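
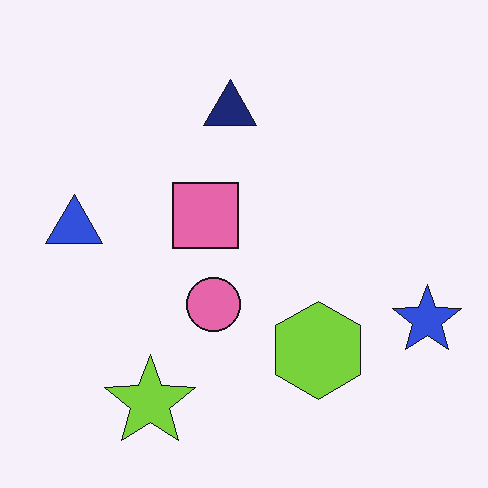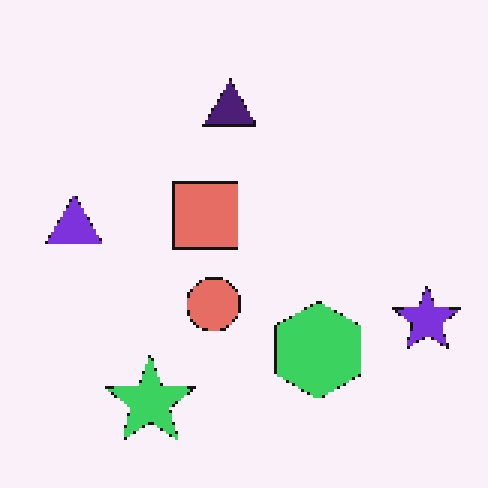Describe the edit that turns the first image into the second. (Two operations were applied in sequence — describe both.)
Lightly pixelated (a mild mosaic effect), then hue-shifted slightly.

Shapes are reduced to large square blocks; fine edges and outlines are lost — a downscale-then-upscale (mosaic) effect. Every shape's color has rotated by the same amount around the hue wheel — a uniform hue shift.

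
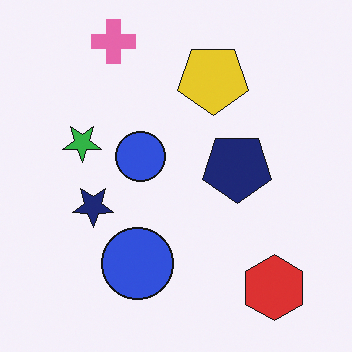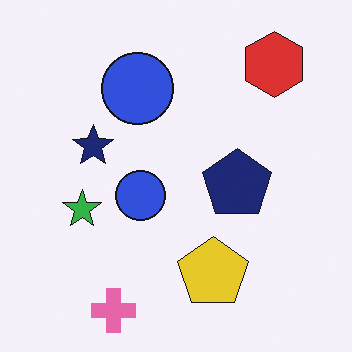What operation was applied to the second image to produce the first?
It was flipped vertically (top ↔ bottom).

The pink cross is in the bottom-left of the second image and the top-left of the first — shapes on opposite sides of the horizontal midline have swapped in a mirror flip.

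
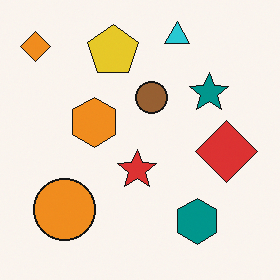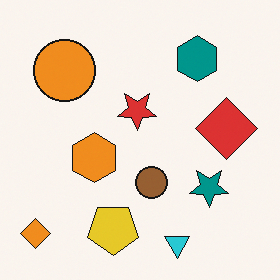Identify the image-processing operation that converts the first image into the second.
The second image is the first flipped vertically (top ↔ bottom).

The cyan triangle is in the top of the first image and the bottom of the second — shapes on opposite sides of the horizontal midline have swapped in a mirror flip.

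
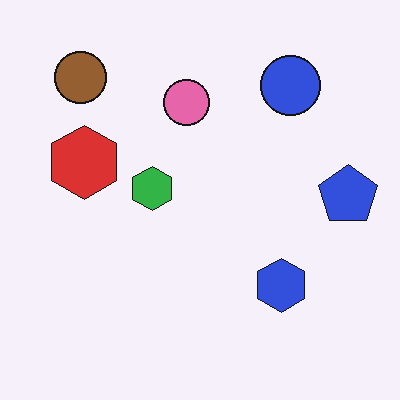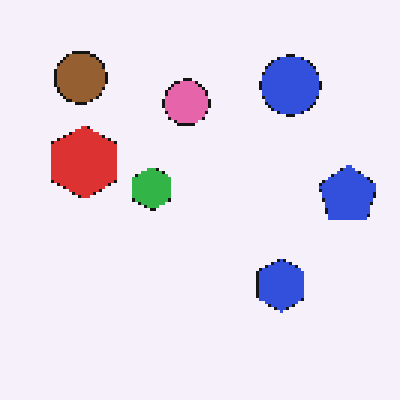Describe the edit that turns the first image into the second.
The image was lightly pixelated (a mild mosaic effect).

Shapes are reduced to large square blocks; fine edges and outlines are lost — a downscale-then-upscale (mosaic) effect.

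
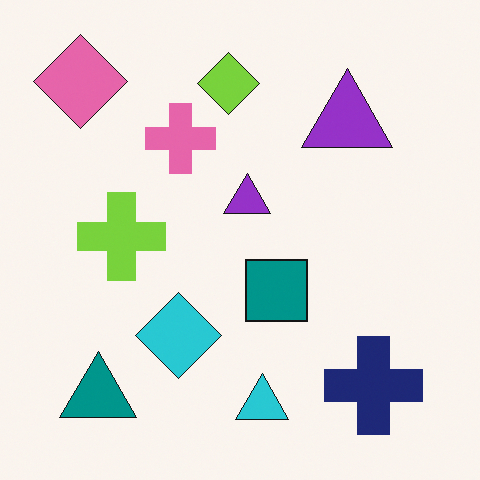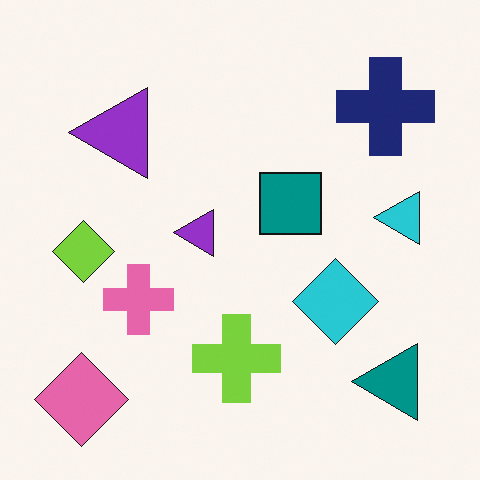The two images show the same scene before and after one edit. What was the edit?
It was rotated 90° counter-clockwise.

The pink diamond sits in the top-left of the first image and the bottom-left of the second — consistent with a whole-image 90° counter-clockwise rotation.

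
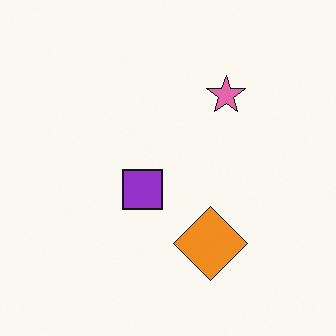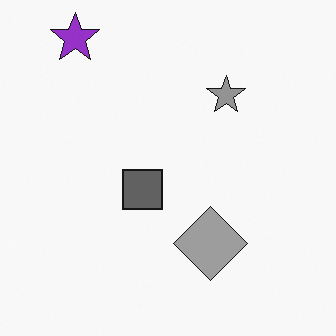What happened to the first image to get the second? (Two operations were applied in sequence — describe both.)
It was converted to grayscale, then overlaid with an additional purple star.

All color is removed — every shape is now a shade of grey. A purple star appears in the second image that is absent from the first.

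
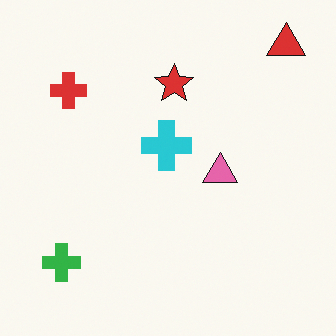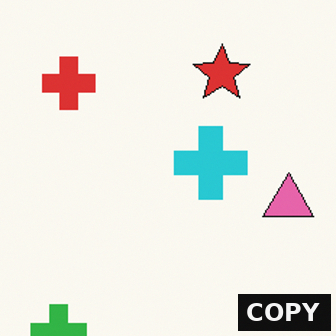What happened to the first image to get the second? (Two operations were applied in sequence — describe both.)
The image was cropped to a modestly smaller region and rescaled, then watermarked with the text "COPY" in the lower-right corner.

The visible shapes are larger and the field of view is narrower; shapes near the original edges may be partly or wholly outside the frame — a crop-and-rescale. A dark label reading "COPY" appears in the lower-right corner.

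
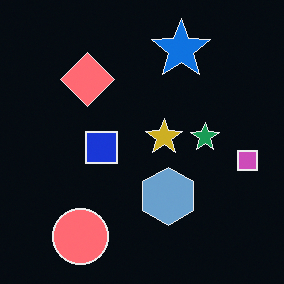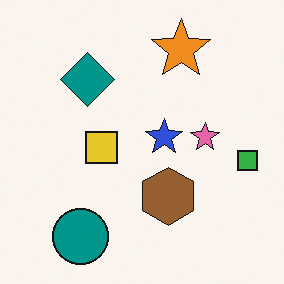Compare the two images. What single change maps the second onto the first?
It was color-inverted (negative).

The light background has become dark and every shape's color is its complement — a photographic negative.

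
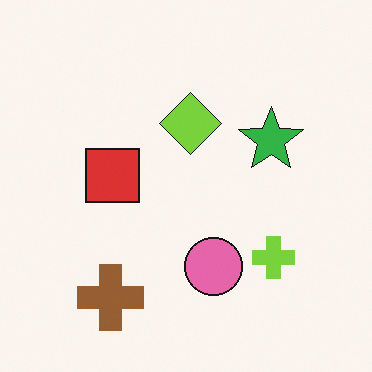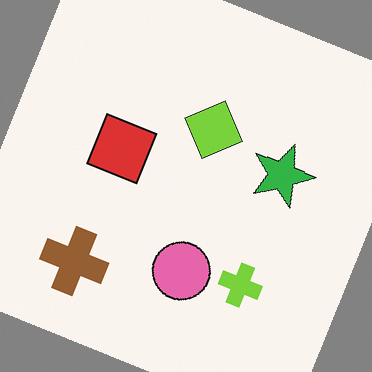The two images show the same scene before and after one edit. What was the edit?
This is the original image rotated clockwise by a clearly visible amount.

Every shape is tilted by the same angle and the image corners show triangular fill wedges — a whole-image rotation by a non-right angle.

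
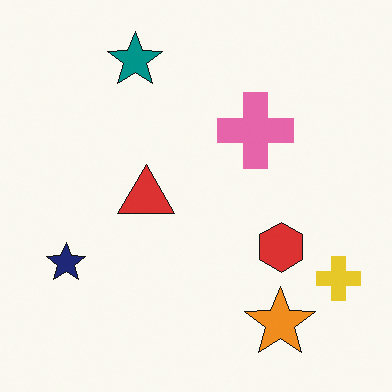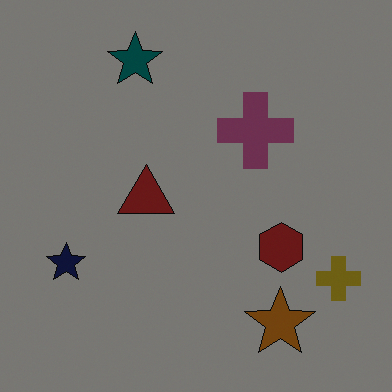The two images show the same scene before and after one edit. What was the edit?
The transformation is: noticeably darkened.

Every pixel — background and shapes alike — is uniformly darkened.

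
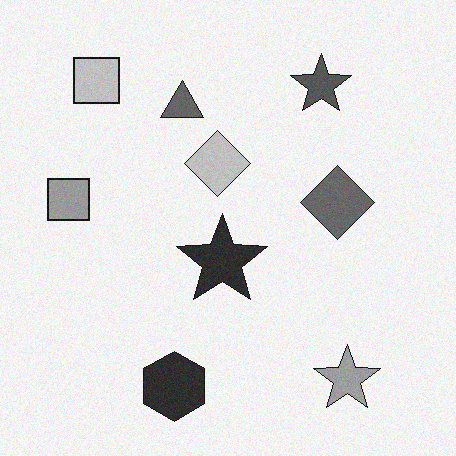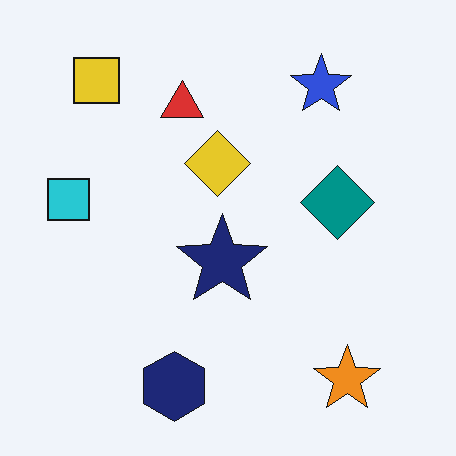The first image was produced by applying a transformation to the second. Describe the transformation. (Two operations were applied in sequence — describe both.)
The first image is the second converted to grayscale, then degraded with subtle gaussian noise.

All color is removed — every shape is now a shade of grey. Random speckle covers the whole image, including the flat background.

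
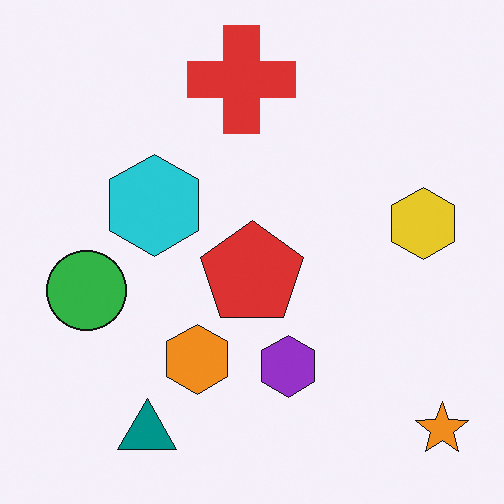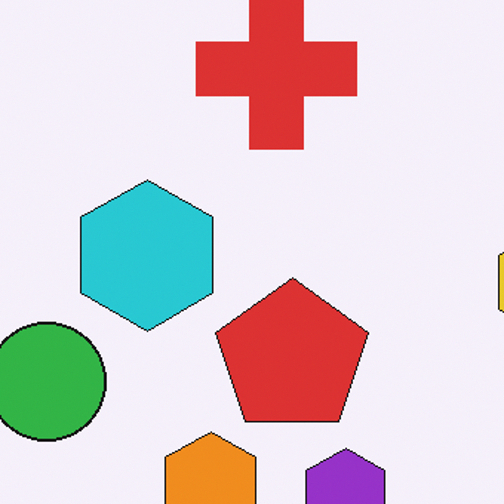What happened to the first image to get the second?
The second image is the first cropped slightly and scaled back up.

The visible shapes are larger and the field of view is narrower; shapes near the original edges may be partly or wholly outside the frame — a crop-and-rescale.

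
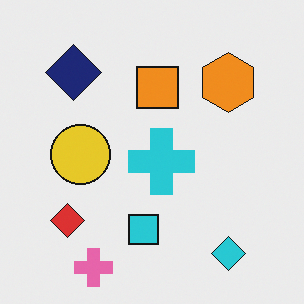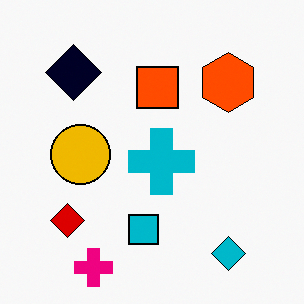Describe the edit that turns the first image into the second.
The second image is the first given much higher contrast.

Tones are pushed away from mid-grey across the whole image — a global contrast change.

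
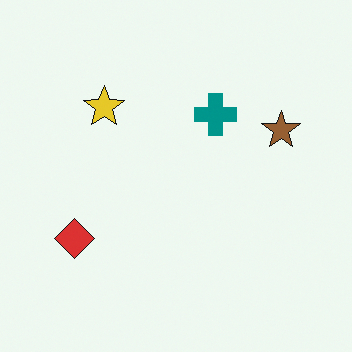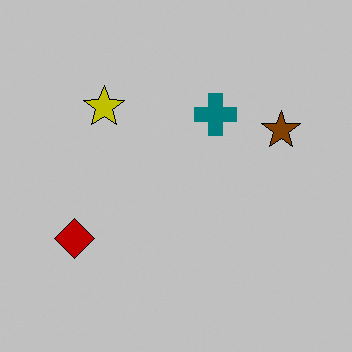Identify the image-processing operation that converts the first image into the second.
The image was aggressively posterized.

Each flat color has snapped to a coarser quantized level — most visibly, the near-white background has dropped to a flat grey.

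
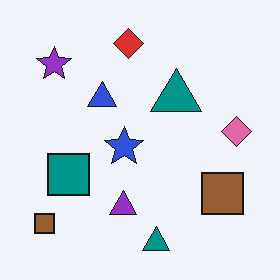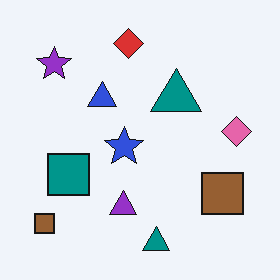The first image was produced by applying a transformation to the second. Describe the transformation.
Given moderate JPEG compression.

Blocky 8×8 compression artifacts appear around shape edges and the flat background shows ringing — characteristic JPEG degradation.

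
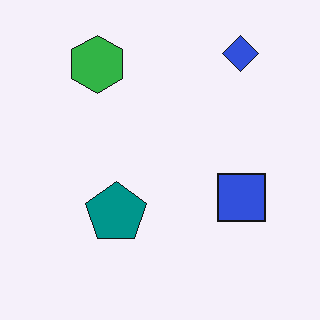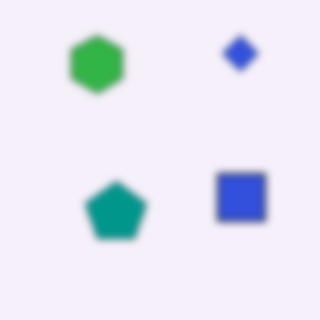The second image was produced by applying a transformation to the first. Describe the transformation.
It was moderately blurred.

Shape edges and outlines are uniformly softened across the whole image.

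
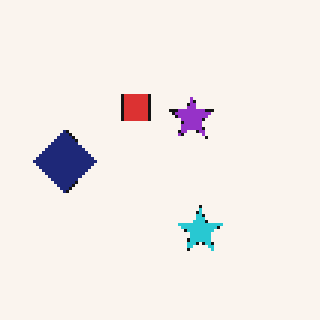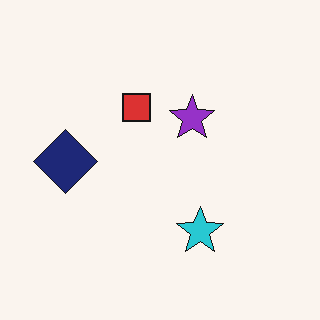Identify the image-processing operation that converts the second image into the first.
Lightly pixelated (a mild mosaic effect).

Shapes are reduced to large square blocks; fine edges and outlines are lost — a downscale-then-upscale (mosaic) effect.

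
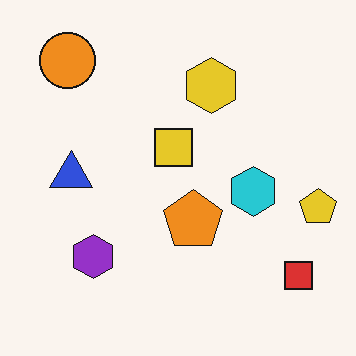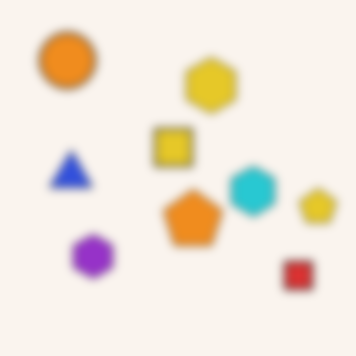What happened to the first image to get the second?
Noticeably gaussian-blurred.

Shape edges and outlines are uniformly softened across the whole image.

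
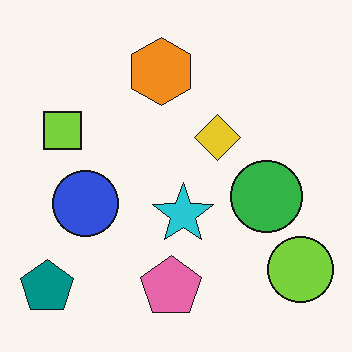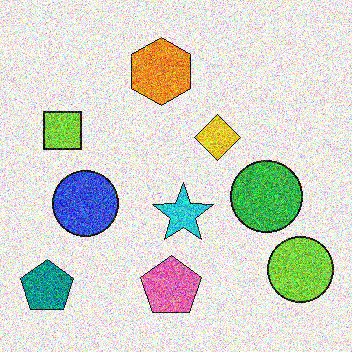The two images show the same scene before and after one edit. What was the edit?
Degraded with a thick layer of grain.

Random speckle covers the whole image, including the flat background.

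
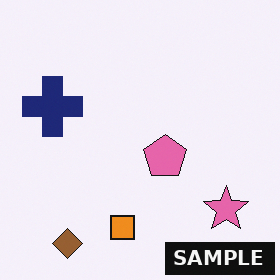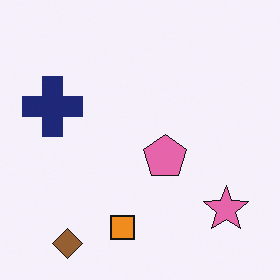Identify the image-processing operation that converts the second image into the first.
It was watermarked with the text "SAMPLE" in the lower-right corner.

A dark label reading "SAMPLE" appears in the lower-right corner.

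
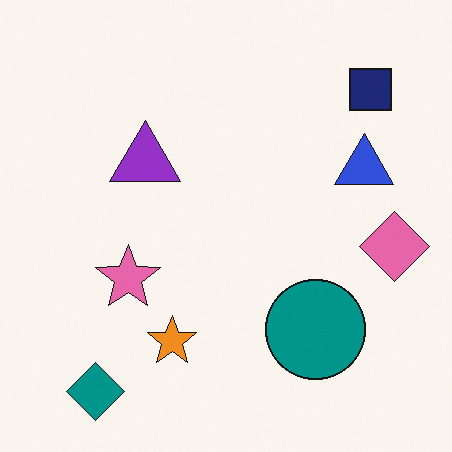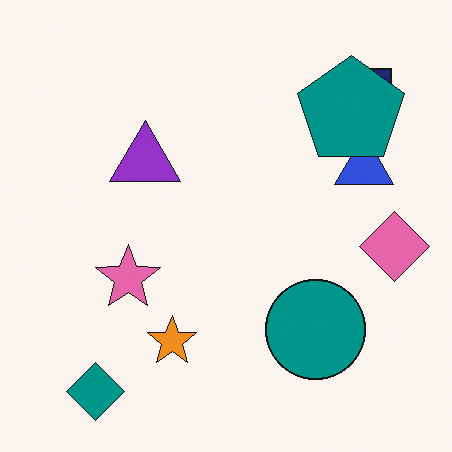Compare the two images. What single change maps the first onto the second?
The image was overlaid with an additional teal pentagon.

A teal pentagon appears in the second image that is absent from the first.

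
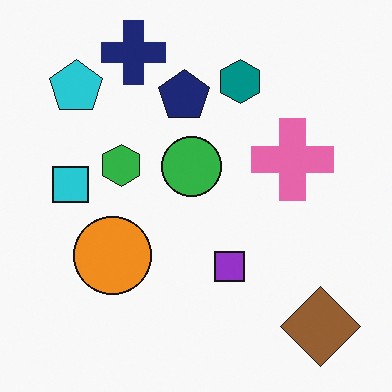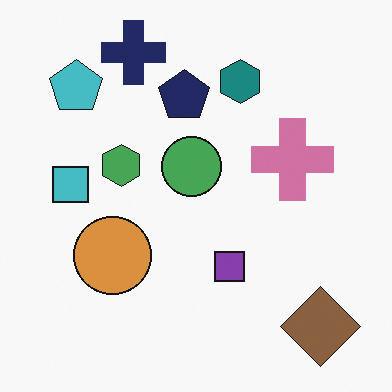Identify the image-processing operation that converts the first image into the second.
It was slightly desaturated.

All colors are more muted and greyish — a global saturation change.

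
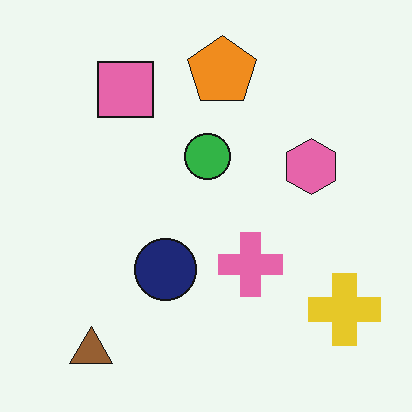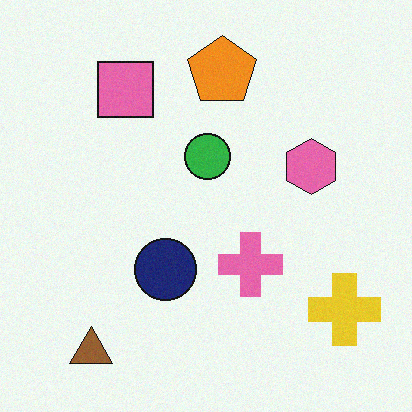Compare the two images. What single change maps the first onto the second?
This is the original image degraded with a light layer of grain.

Random speckle covers the whole image, including the flat background.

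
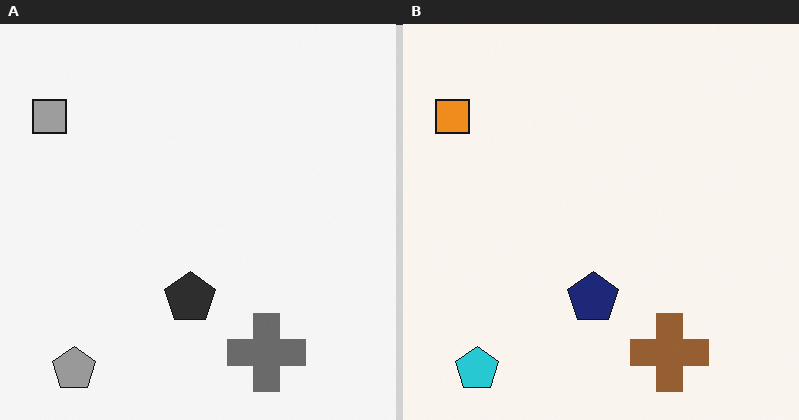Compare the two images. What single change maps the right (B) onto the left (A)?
This is the original image converted to grayscale.

All color is removed — every shape is now a shade of grey.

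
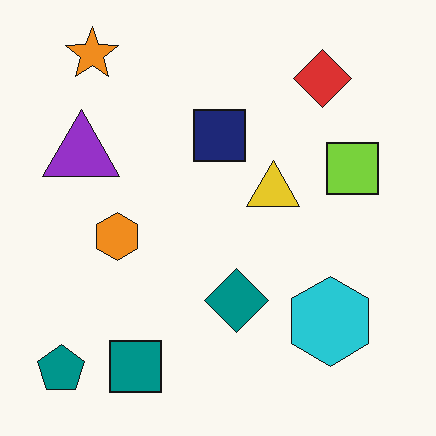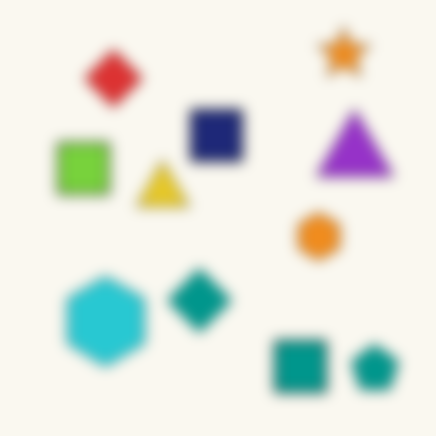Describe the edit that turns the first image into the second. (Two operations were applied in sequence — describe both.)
This is the original image heavily blurred, then flipped horizontally (left ↔ right).

Shape edges and outlines are uniformly softened across the whole image. The teal pentagon is in the bottom-left of the first image and the bottom-right of the second — shapes on opposite sides of the vertical midline have swapped in a mirror flip.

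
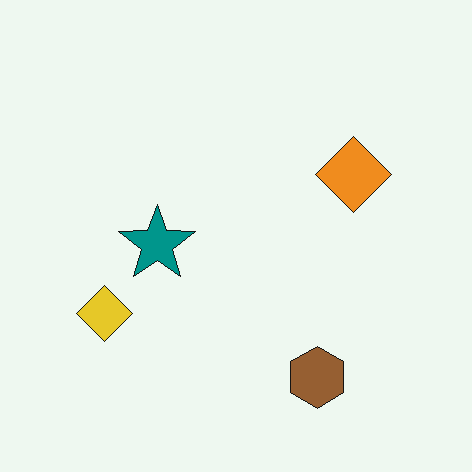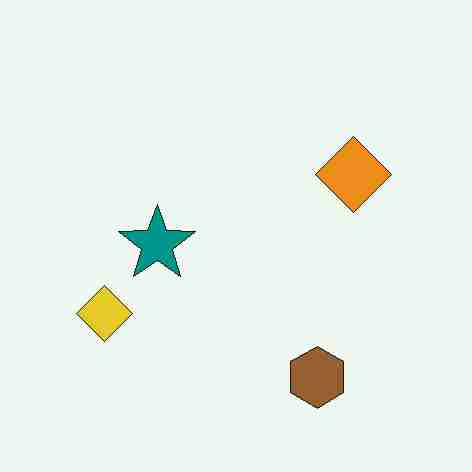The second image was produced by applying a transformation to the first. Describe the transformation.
This is the original image heavily JPEG-compressed with obvious blocking artifacts.

Blocky 8×8 compression artifacts appear around shape edges and the flat background shows ringing — characteristic JPEG degradation.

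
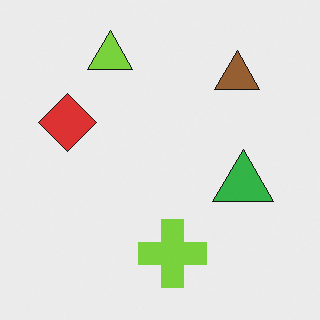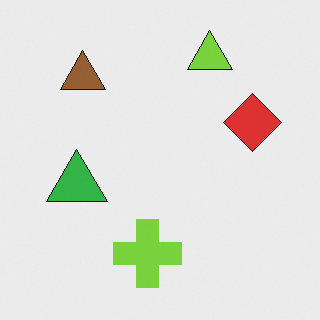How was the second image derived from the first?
The second image is the first flipped horizontally (left ↔ right).

The red diamond is in the left of the first image and the right of the second — shapes on opposite sides of the vertical midline have swapped in a mirror flip.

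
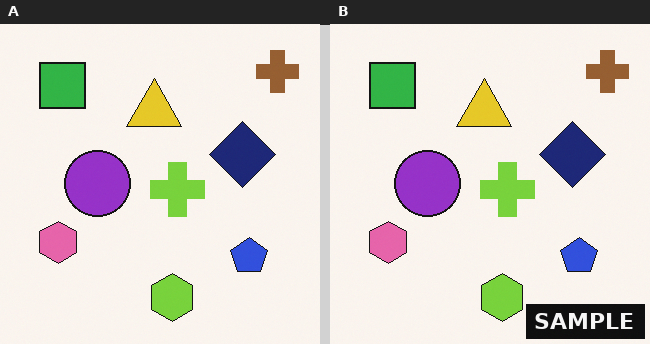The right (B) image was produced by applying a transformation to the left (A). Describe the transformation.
It was watermarked with the text "SAMPLE" in the lower-right corner.

A dark label reading "SAMPLE" appears in the lower-right corner.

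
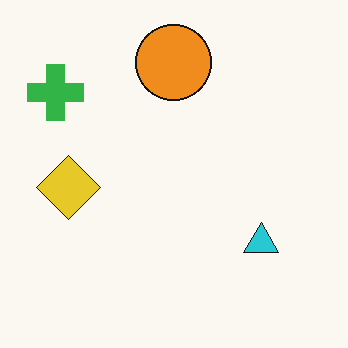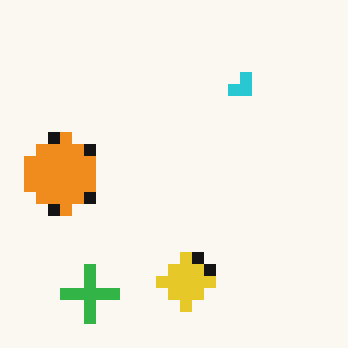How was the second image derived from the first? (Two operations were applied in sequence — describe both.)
It was rotated 90° counter-clockwise, then heavily pixelated into large blocks.

The green cross sits in the top-left of the first image and the bottom-left of the second — consistent with a whole-image 90° counter-clockwise rotation. Shapes are reduced to large square blocks; fine edges and outlines are lost — a downscale-then-upscale (mosaic) effect.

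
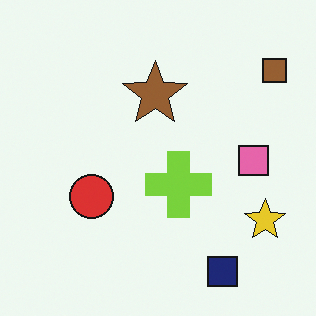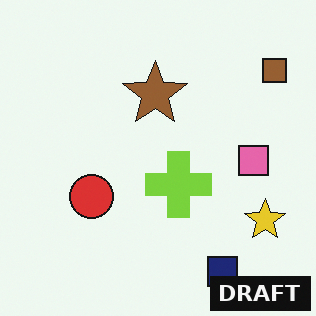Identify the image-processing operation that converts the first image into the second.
This is the original image watermarked with the text "DRAFT" in the lower-right corner.

A dark label reading "DRAFT" appears in the lower-right corner.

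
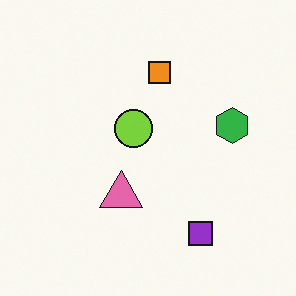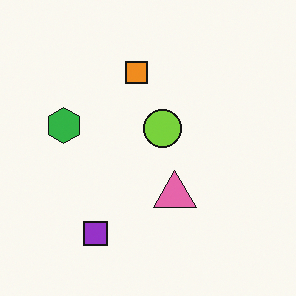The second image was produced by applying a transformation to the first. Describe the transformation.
This is the original image flipped horizontally (left ↔ right).

The green hexagon is in the right of the first image and the left of the second — shapes on opposite sides of the vertical midline have swapped in a mirror flip.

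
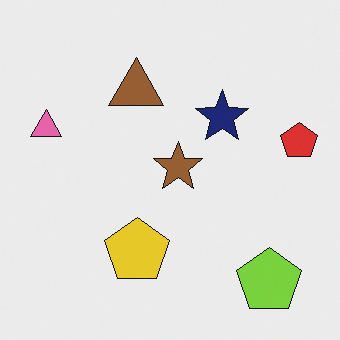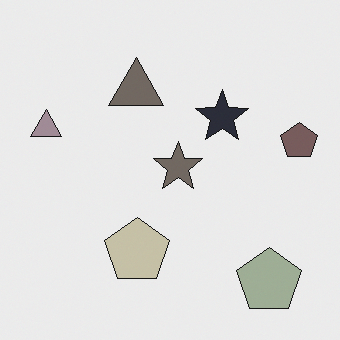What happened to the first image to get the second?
It was made much more muted (saturation change).

All colors are more muted and greyish — a global saturation change.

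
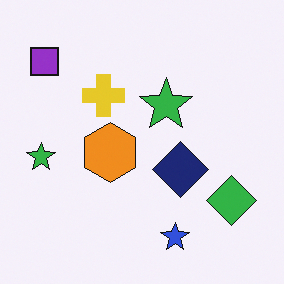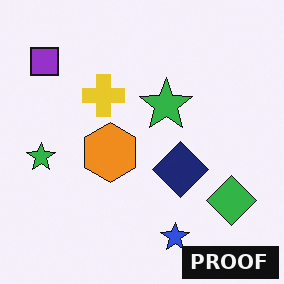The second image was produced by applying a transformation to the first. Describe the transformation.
Watermarked with the text "PROOF" in the lower-right corner.

A dark label reading "PROOF" appears in the lower-right corner.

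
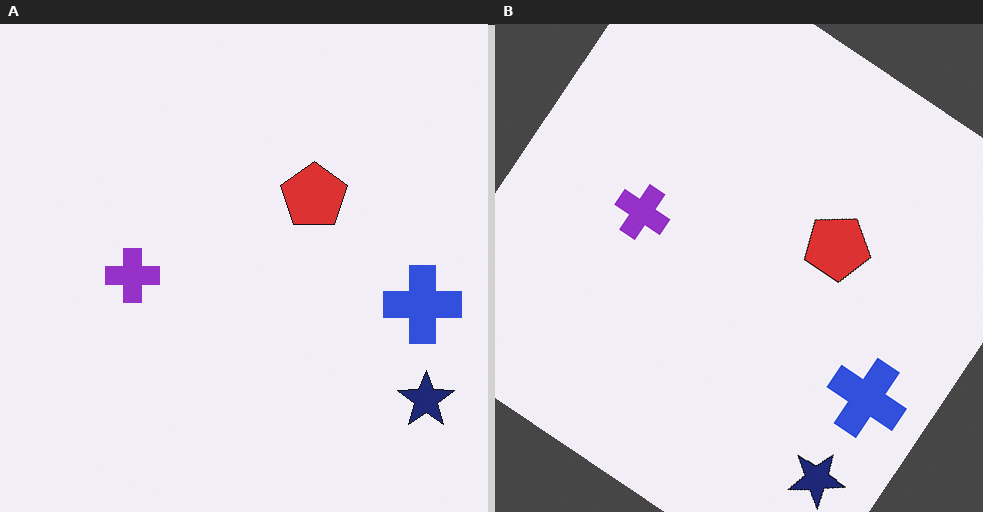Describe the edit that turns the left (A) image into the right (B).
The right (B) image is the left (A) rotated clockwise by a large amount — several tens of degrees.

Every shape is tilted by the same angle and the image corners show triangular fill wedges — a whole-image rotation by a non-right angle.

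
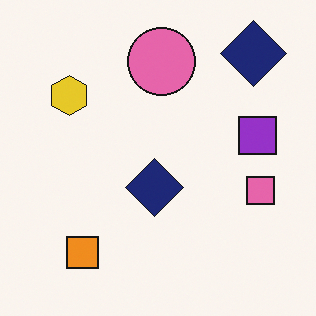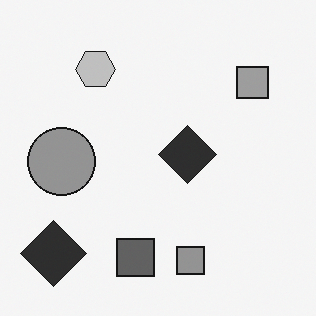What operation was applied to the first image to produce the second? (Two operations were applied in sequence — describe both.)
This is the original image converted to grayscale, then transposed (reflected across the top-left ↔ bottom-right diagonal).

All color is removed — every shape is now a shade of grey. Shapes have swapped their row and column positions — what was in the top-right is now in the bottom-left — a diagonal reflection.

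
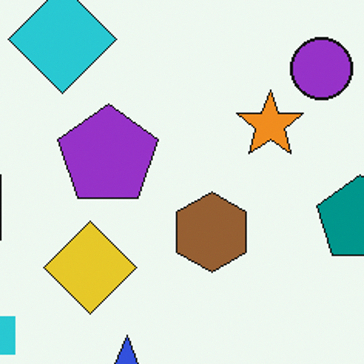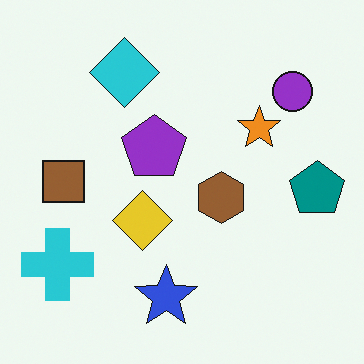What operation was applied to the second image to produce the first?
The transformation is: cropped slightly and scaled back up.

The visible shapes are larger and the field of view is narrower; shapes near the original edges may be partly or wholly outside the frame — a crop-and-rescale.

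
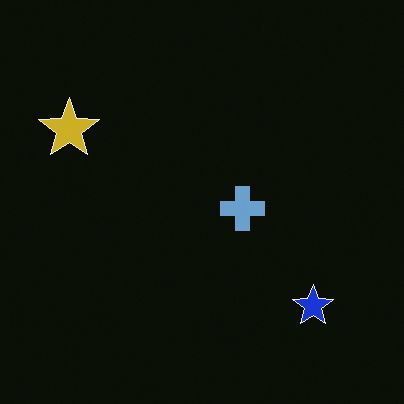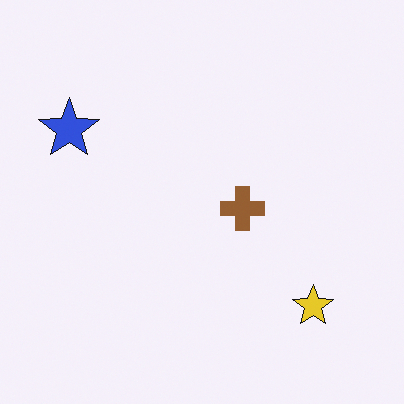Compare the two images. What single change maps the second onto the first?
The transformation is: color-inverted (negative).

The light background has become dark and every shape's color is its complement — a photographic negative.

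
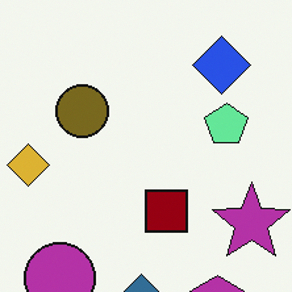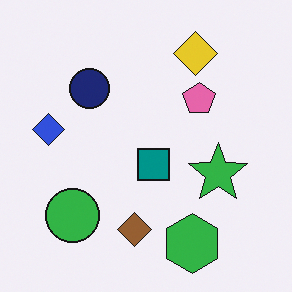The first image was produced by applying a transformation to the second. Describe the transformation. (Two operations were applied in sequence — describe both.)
The transformation is: hue-shifted by a large amount, then cropped to a modestly smaller region and rescaled.

Every shape's color has rotated by the same amount around the hue wheel — a uniform hue shift. The visible shapes are larger and the field of view is narrower; shapes near the original edges may be partly or wholly outside the frame — a crop-and-rescale.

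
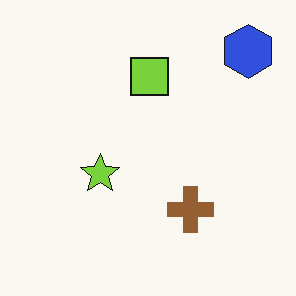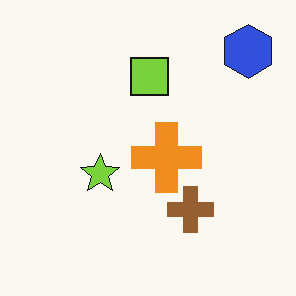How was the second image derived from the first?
It was overlaid with an additional orange cross.

An orange cross appears in the second image that is absent from the first.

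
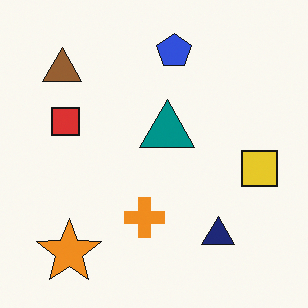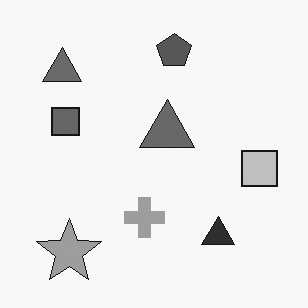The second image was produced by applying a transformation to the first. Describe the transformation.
The second image is the first converted to grayscale.

All color is removed — every shape is now a shade of grey.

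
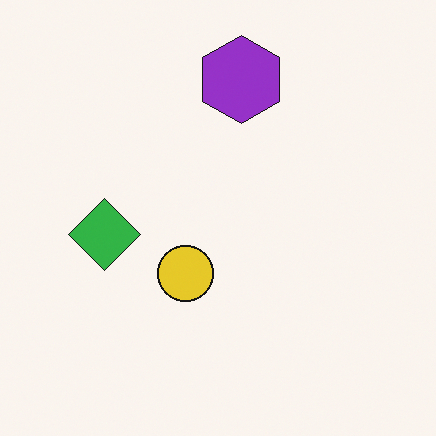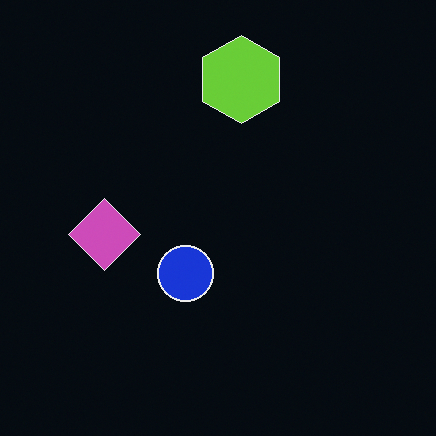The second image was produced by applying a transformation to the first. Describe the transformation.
The transformation is: color-inverted (negative).

The light background has become dark and every shape's color is its complement — a photographic negative.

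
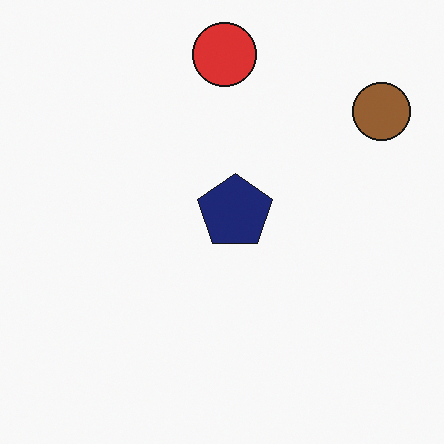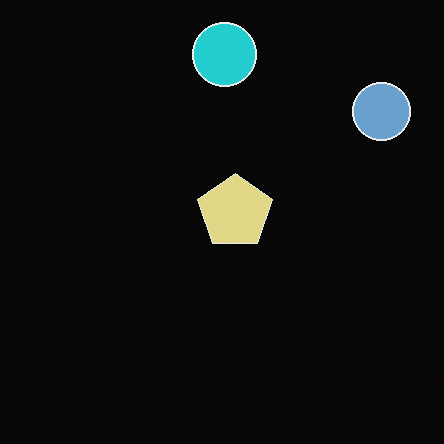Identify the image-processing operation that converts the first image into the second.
The transformation is: color-inverted (negative).

The light background has become dark and every shape's color is its complement — a photographic negative.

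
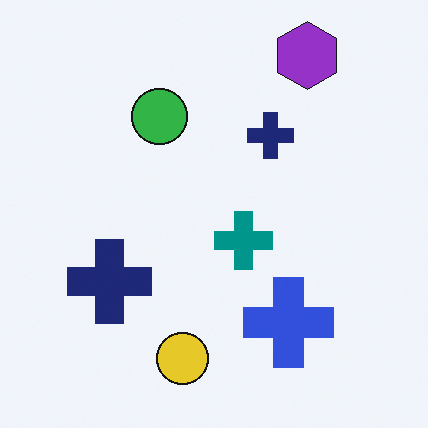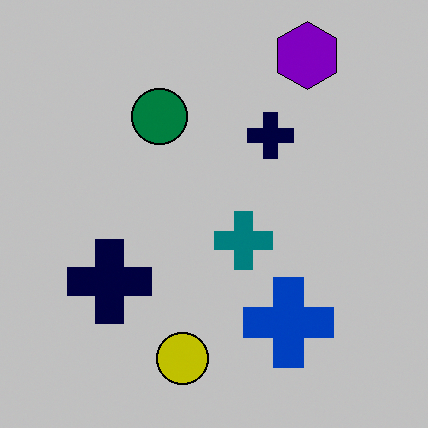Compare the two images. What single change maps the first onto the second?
The image was heavily posterized to just a handful of flat colors.

Each flat color has snapped to a coarser quantized level — most visibly, the near-white background has dropped to a flat grey.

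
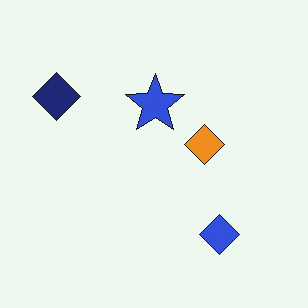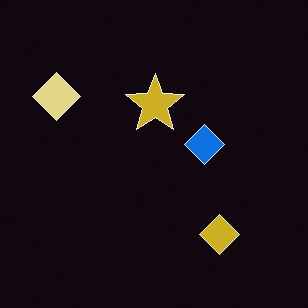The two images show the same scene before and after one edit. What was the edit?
The transformation is: color-inverted (negative).

The light background has become dark and every shape's color is its complement — a photographic negative.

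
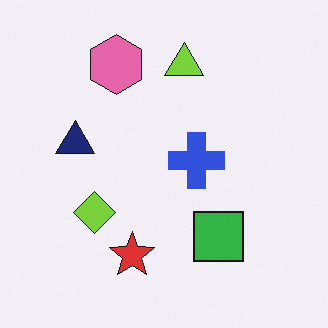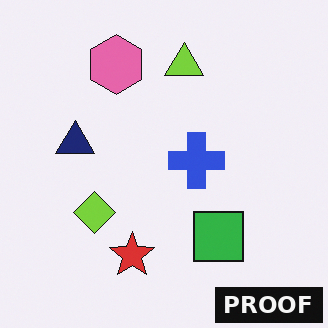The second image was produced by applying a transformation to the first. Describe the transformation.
It was watermarked with the text "PROOF" in the lower-right corner.

A dark label reading "PROOF" appears in the lower-right corner.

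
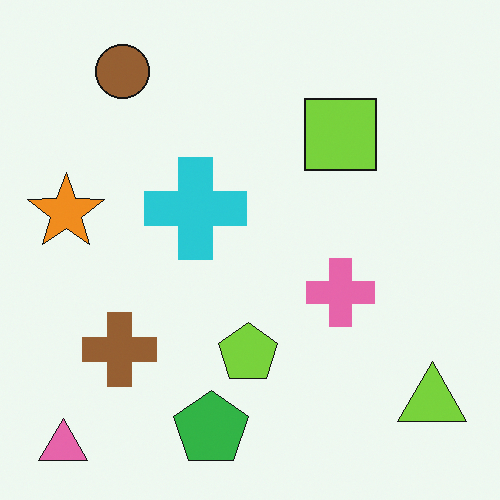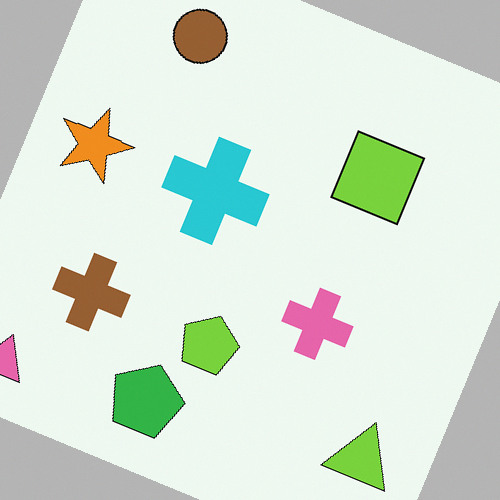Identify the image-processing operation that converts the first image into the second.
Rotated clockwise by a clearly visible amount.

Every shape is tilted by the same angle and the image corners show triangular fill wedges — a whole-image rotation by a non-right angle.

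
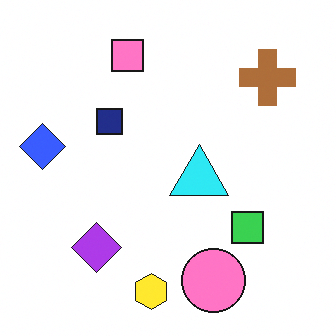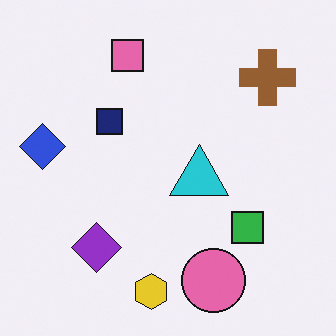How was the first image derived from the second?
The image was brightened a little.

Every pixel — background and shapes alike — is uniformly brightened.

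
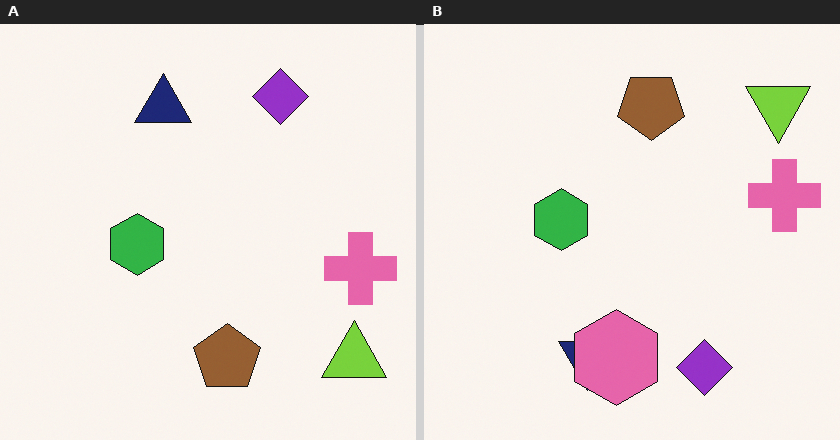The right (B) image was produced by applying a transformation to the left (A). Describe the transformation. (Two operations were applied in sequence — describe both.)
This is the original image flipped vertically (top ↔ bottom), then overlaid with an additional pink hexagon.

The purple diamond is in the top-right of the left (A) image and the bottom-right of the right (B) — shapes on opposite sides of the horizontal midline have swapped in a mirror flip. A pink hexagon appears in the right (B) image that is absent from the left (A).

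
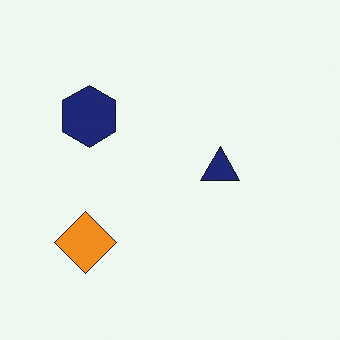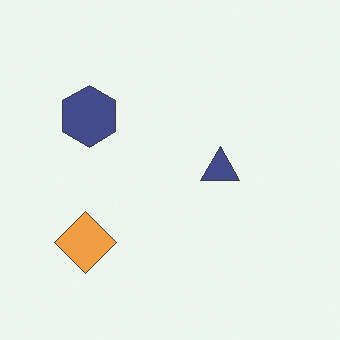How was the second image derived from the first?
It was given slightly reduced contrast.

Tones are pushed toward mid-grey across the whole image — a global contrast change.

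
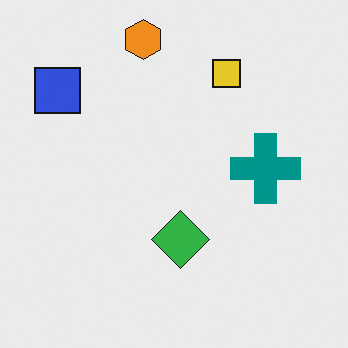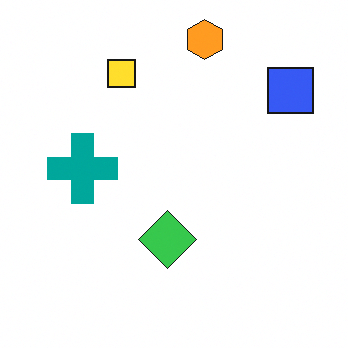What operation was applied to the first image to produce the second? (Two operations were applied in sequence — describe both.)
It was flipped horizontally (left ↔ right), then slightly brightened.

The blue square is in the top-left of the first image and the top-right of the second — shapes on opposite sides of the vertical midline have swapped in a mirror flip. Every pixel — background and shapes alike — is uniformly brightened.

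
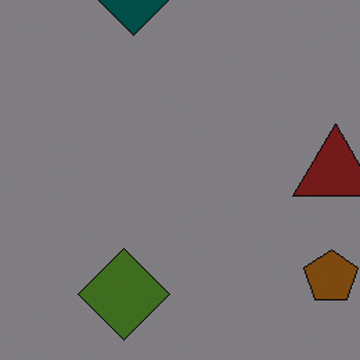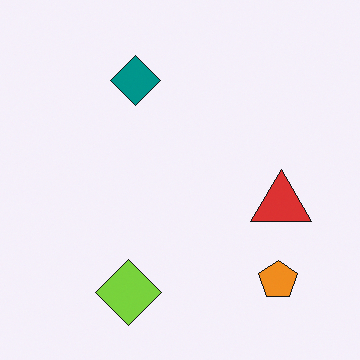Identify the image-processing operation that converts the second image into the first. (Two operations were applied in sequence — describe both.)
The first image is the second noticeably darkened, then cropped to a modestly smaller region and rescaled.

Every pixel — background and shapes alike — is uniformly darkened. The visible shapes are larger and the field of view is narrower; shapes near the original edges may be partly or wholly outside the frame — a crop-and-rescale.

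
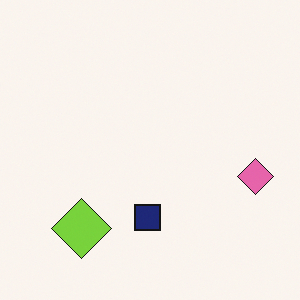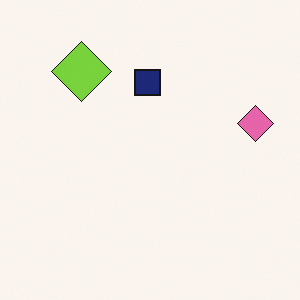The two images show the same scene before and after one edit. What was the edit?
The second image is the first flipped vertically (top ↔ bottom).

The lime diamond is in the bottom-left of the first image and the top-left of the second — shapes on opposite sides of the horizontal midline have swapped in a mirror flip.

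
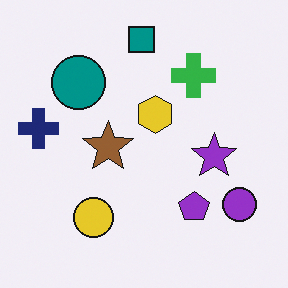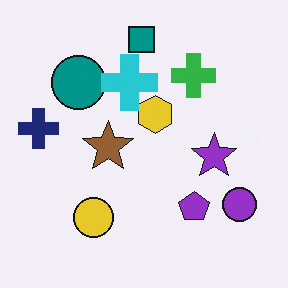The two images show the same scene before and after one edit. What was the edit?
Overlaid with an additional cyan cross.

A cyan cross appears in the second image that is absent from the first.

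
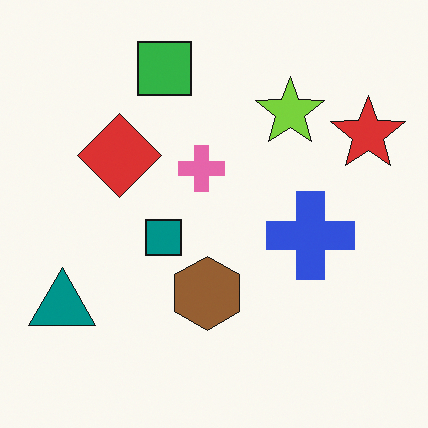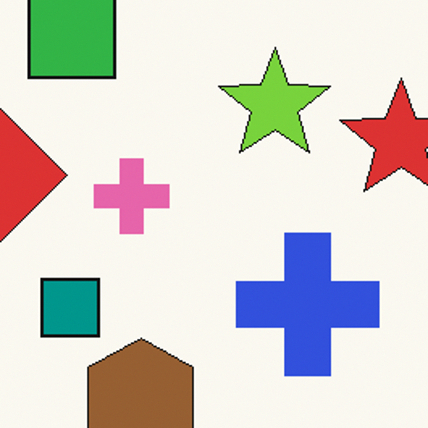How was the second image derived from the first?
The second image is the first cropped tightly and scaled back up.

The visible shapes are larger and the field of view is narrower; shapes near the original edges may be partly or wholly outside the frame — a crop-and-rescale.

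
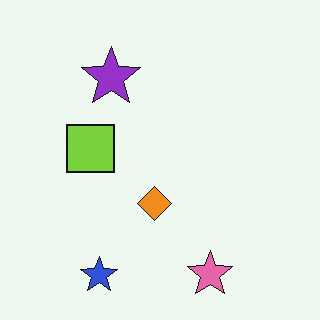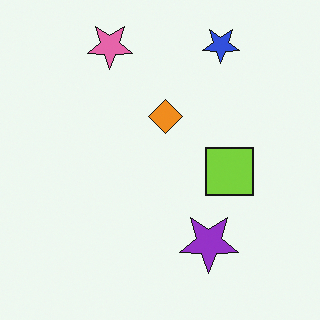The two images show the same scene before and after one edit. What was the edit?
It was rotated 180°.

The blue star sits in the bottom-left of the first image and the top-right of the second — consistent with a whole-image 180° rotation.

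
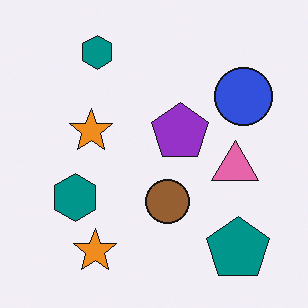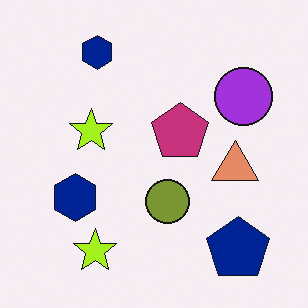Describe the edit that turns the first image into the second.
Hue-shifted slightly.

Every shape's color has rotated by the same amount around the hue wheel — a uniform hue shift.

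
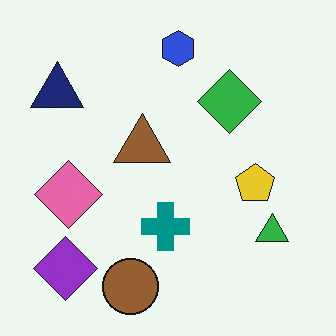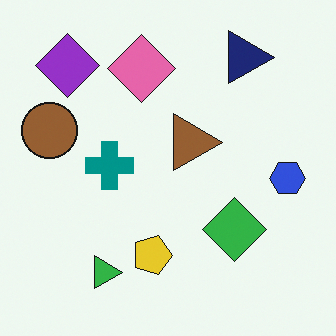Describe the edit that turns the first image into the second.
The transformation is: rotated 90° clockwise.

The purple diamond sits in the bottom-left of the first image and the top-left of the second — consistent with a whole-image 90° clockwise rotation.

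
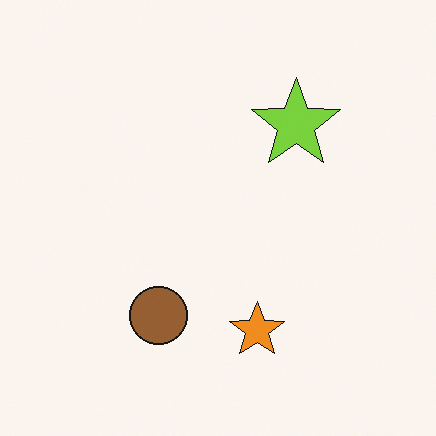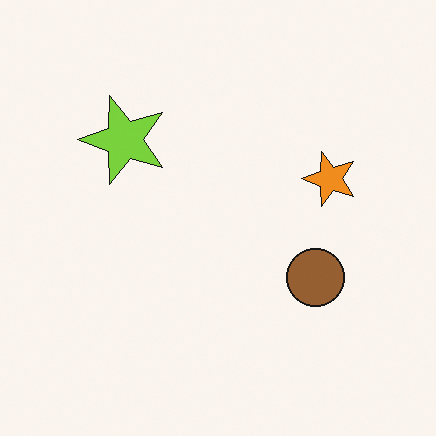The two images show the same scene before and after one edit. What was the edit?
The second image is the first rotated 90° counter-clockwise.

The lime star sits in the top-right of the first image and the top-left of the second — consistent with a whole-image 90° counter-clockwise rotation.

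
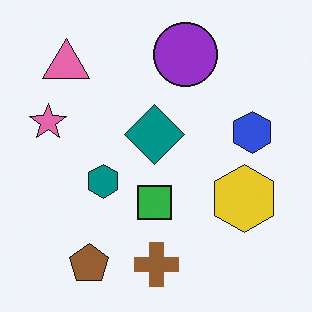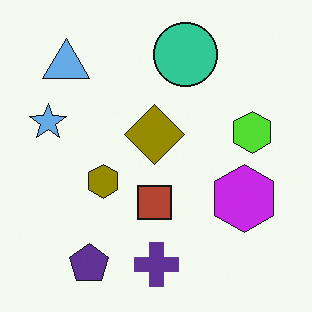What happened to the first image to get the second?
The transformation is: hue-shifted by a large amount.

Every shape's color has rotated by the same amount around the hue wheel — a uniform hue shift.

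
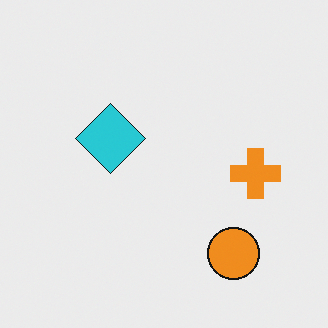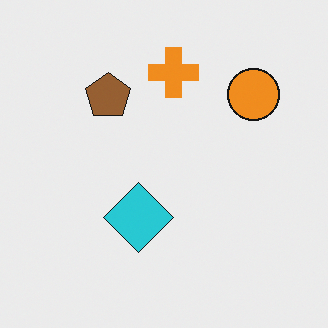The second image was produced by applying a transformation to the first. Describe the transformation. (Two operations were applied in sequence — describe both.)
This is the original image rotated 90° counter-clockwise, then overlaid with an additional brown pentagon.

The orange circle sits in the bottom-right of the first image and the top-right of the second — consistent with a whole-image 90° counter-clockwise rotation. A brown pentagon appears in the second image that is absent from the first.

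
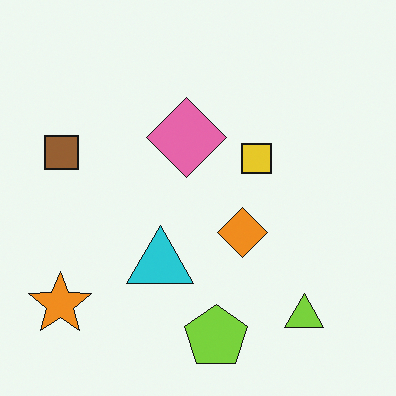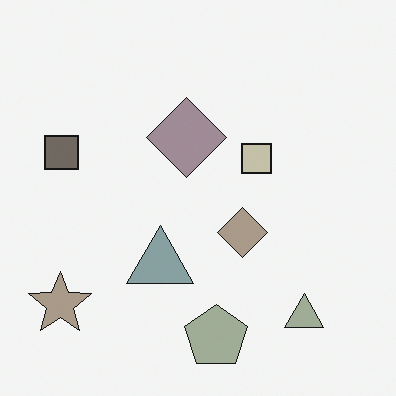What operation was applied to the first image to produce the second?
Heavily desaturated.

All colors are more muted and greyish — a global saturation change.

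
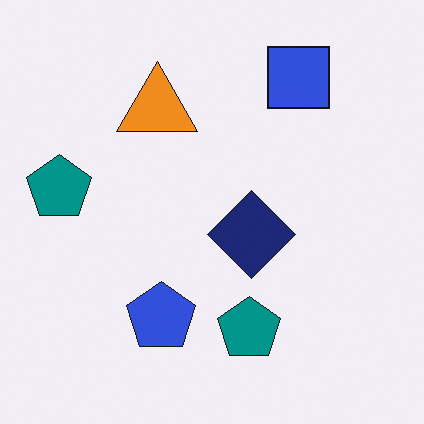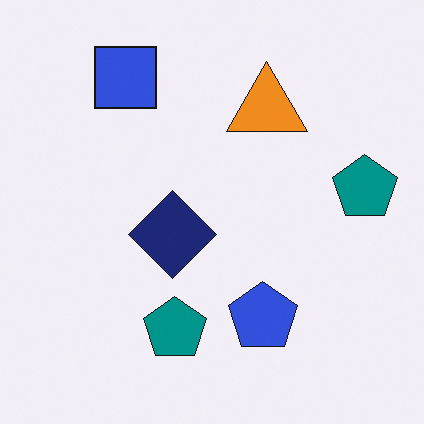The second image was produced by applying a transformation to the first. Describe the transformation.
The image was flipped horizontally (left ↔ right).

The blue square is in the top-right of the first image and the top-left of the second — shapes on opposite sides of the vertical midline have swapped in a mirror flip.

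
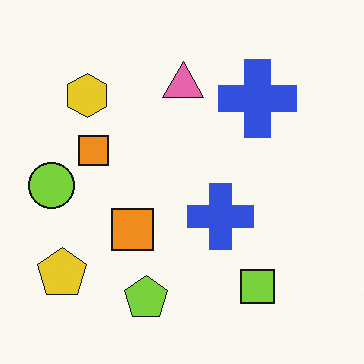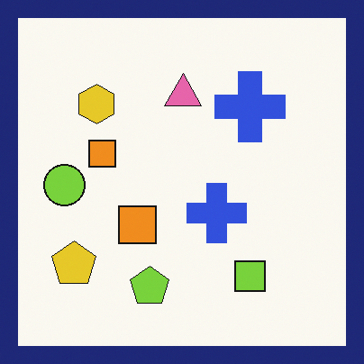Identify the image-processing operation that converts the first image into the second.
This is the original image framed with a navy border.

A solid navy frame runs around the edge of the second image, with the content slightly shrunk inside it.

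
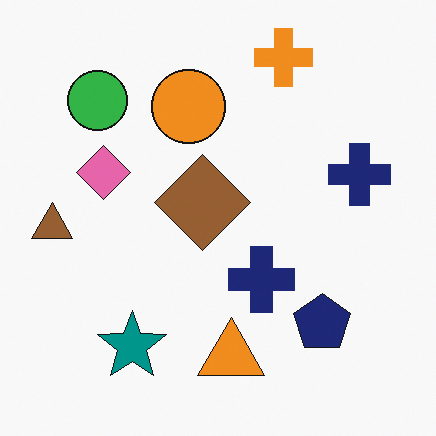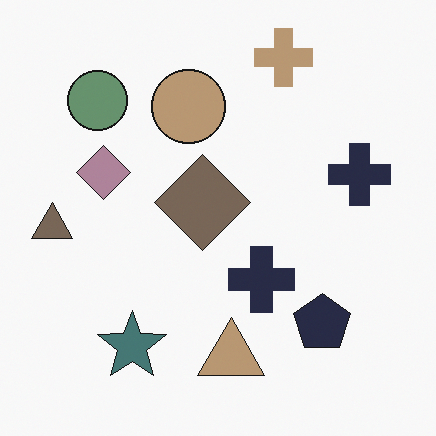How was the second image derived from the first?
This is the original image made much more muted (saturation change).

All colors are more muted and greyish — a global saturation change.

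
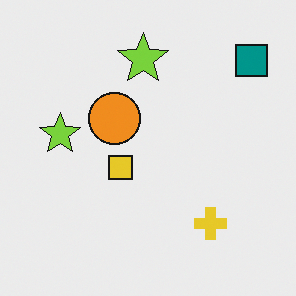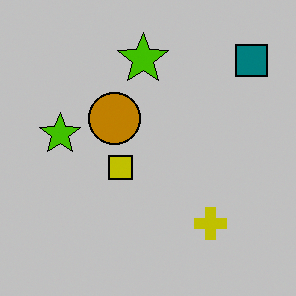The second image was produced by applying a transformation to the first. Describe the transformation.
Heavily posterized to just a handful of flat colors.

Each flat color has snapped to a coarser quantized level — most visibly, the near-white background has dropped to a flat grey.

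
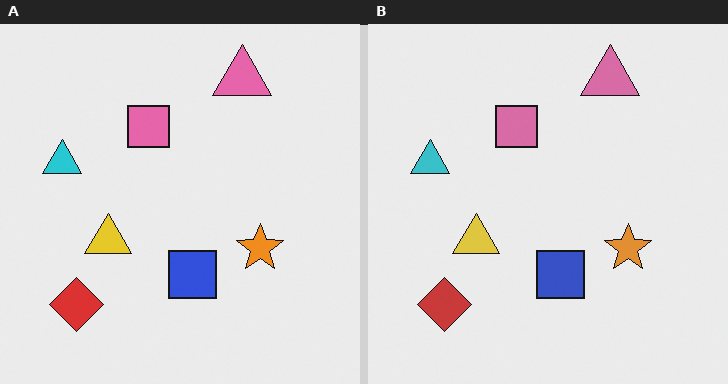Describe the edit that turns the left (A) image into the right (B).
It was slightly desaturated.

All colors are more muted and greyish — a global saturation change.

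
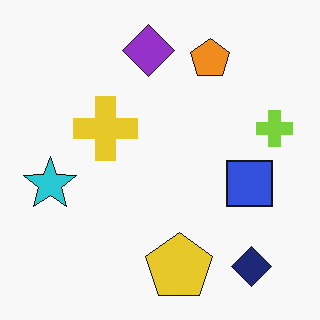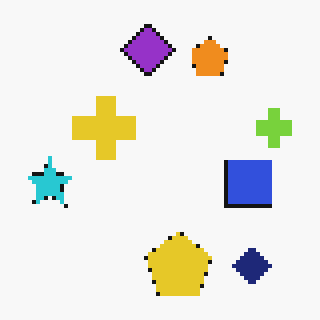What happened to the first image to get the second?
The transformation is: lightly pixelated (a mild mosaic effect).

Shapes are reduced to large square blocks; fine edges and outlines are lost — a downscale-then-upscale (mosaic) effect.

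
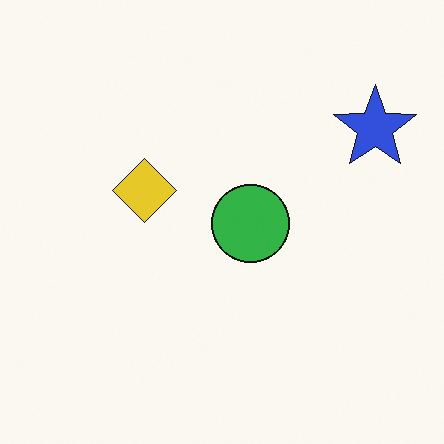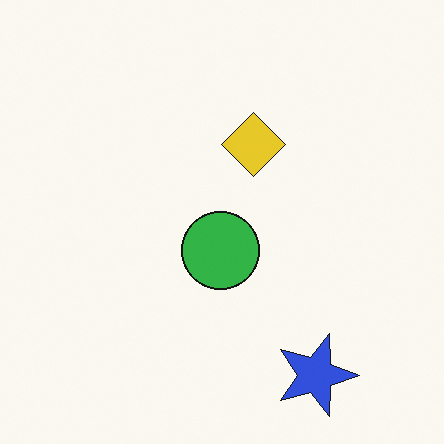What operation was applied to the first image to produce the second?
Rotated 90° clockwise.

The blue star sits in the top-right of the first image and the bottom-right of the second — consistent with a whole-image 90° clockwise rotation.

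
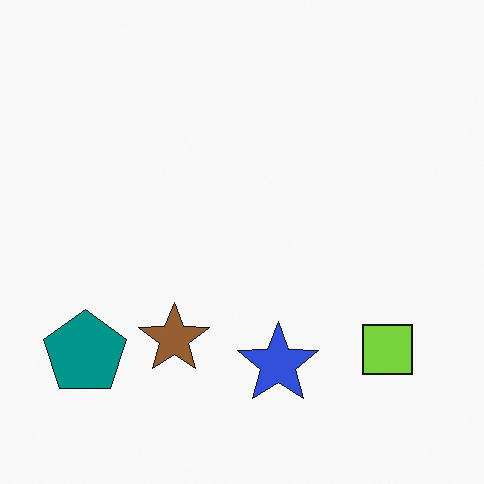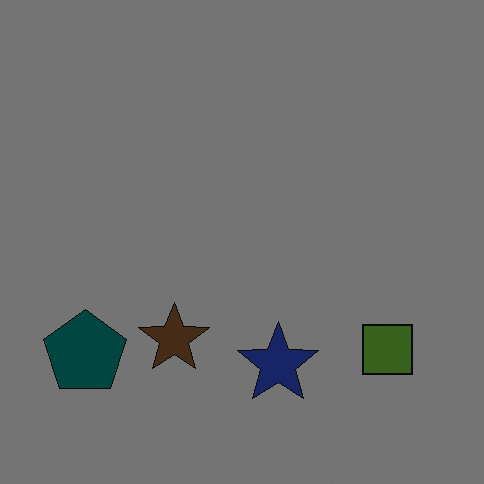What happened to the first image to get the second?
Noticeably darkened.

Every pixel — background and shapes alike — is uniformly darkened.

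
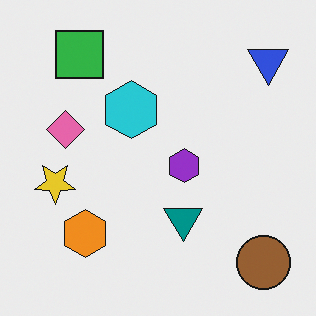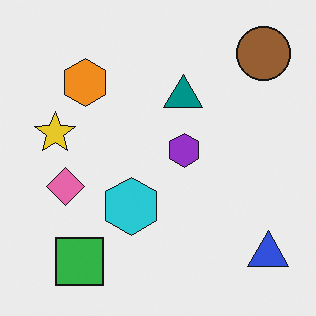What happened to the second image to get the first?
It was flipped vertically (top ↔ bottom).

The brown circle is in the top-right of the second image and the bottom-right of the first — shapes on opposite sides of the horizontal midline have swapped in a mirror flip.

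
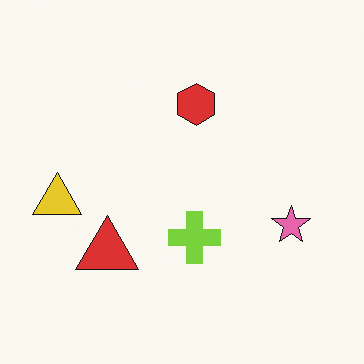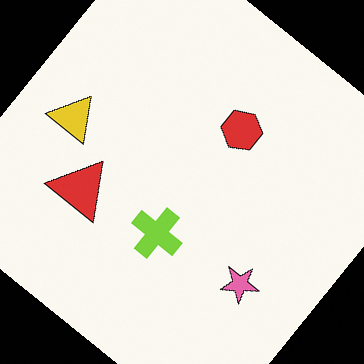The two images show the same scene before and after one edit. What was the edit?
The second image is the first rotated clockwise by a large amount — several tens of degrees.

Every shape is tilted by the same angle and the image corners show triangular fill wedges — a whole-image rotation by a non-right angle.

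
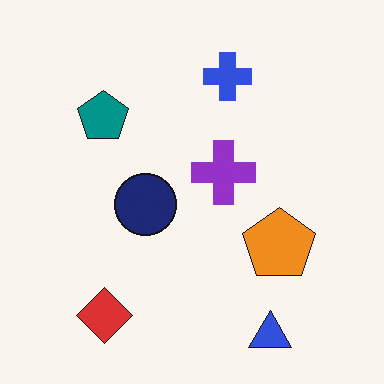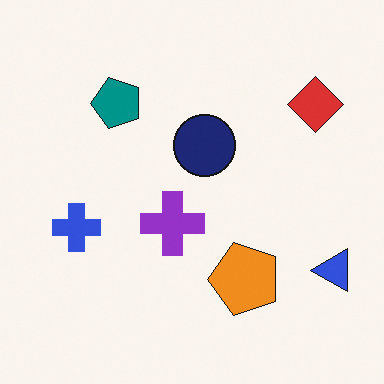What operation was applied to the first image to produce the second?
Transposed (reflected across the top-left ↔ bottom-right diagonal).

Shapes have swapped their row and column positions — what was in the top-right is now in the bottom-left — a diagonal reflection.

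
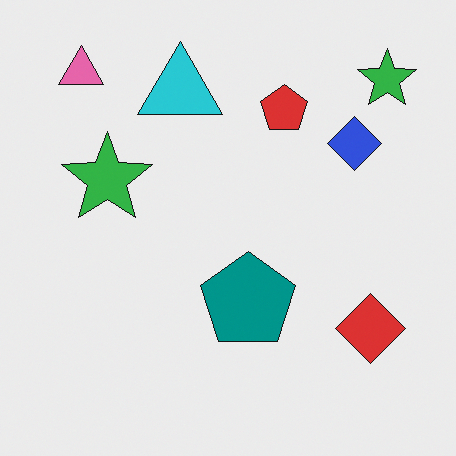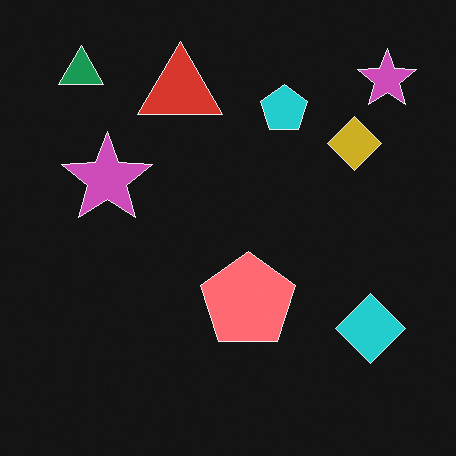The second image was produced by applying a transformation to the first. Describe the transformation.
It was color-inverted (negative).

The light background has become dark and every shape's color is its complement — a photographic negative.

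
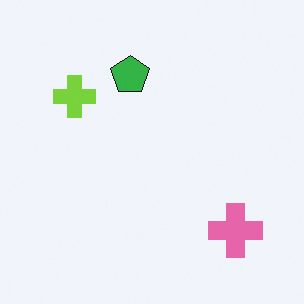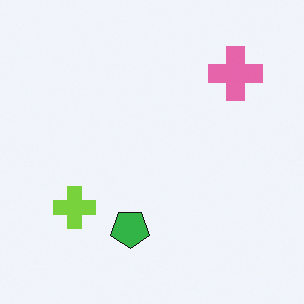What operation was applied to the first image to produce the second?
The second image is the first flipped vertically (top ↔ bottom).

The pink cross is in the bottom-right of the first image and the top-right of the second — shapes on opposite sides of the horizontal midline have swapped in a mirror flip.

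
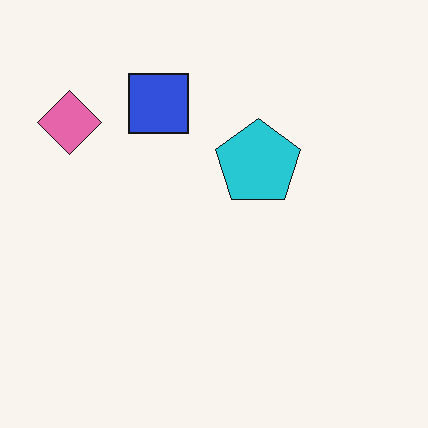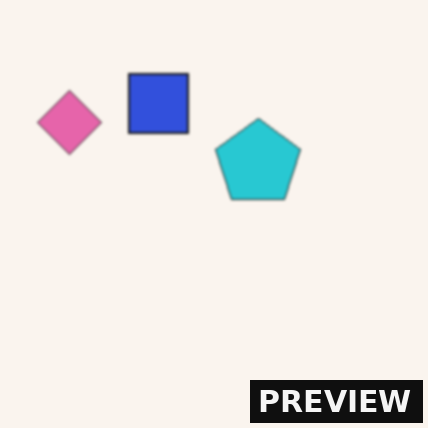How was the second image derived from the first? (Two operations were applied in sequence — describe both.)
The second image is the first slightly softened, then watermarked with the text "PREVIEW" in the lower-right corner.

Shape edges and outlines are uniformly softened across the whole image. A dark label reading "PREVIEW" appears in the lower-right corner.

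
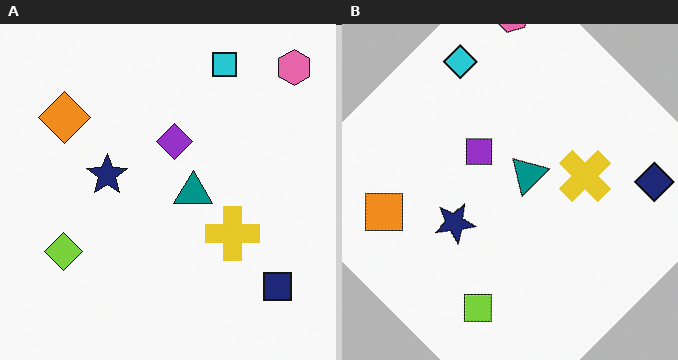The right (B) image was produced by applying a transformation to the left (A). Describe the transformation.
The right (B) image is the left (A) rotated counter-clockwise by a large amount — several tens of degrees.

Every shape is tilted by the same angle and the image corners show triangular fill wedges — a whole-image rotation by a non-right angle.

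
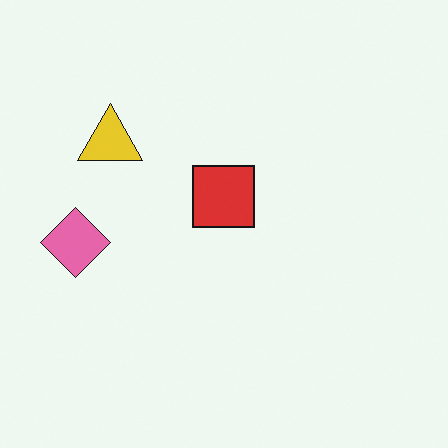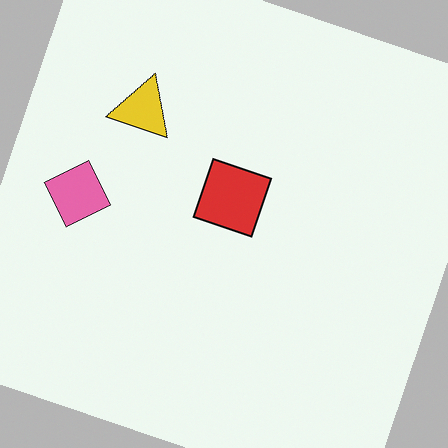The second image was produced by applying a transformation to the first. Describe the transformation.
This is the original image rotated clockwise by a clearly visible amount.

Every shape is tilted by the same angle and the image corners show triangular fill wedges — a whole-image rotation by a non-right angle.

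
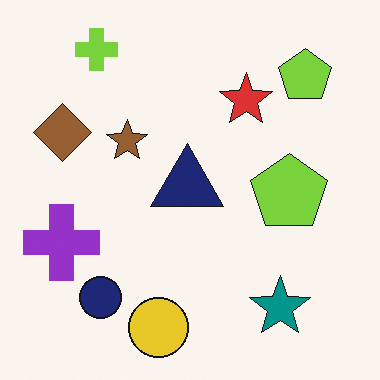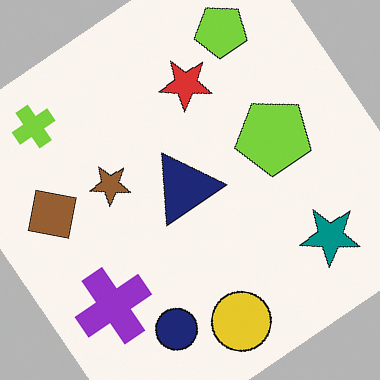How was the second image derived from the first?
It was rotated counter-clockwise by a large amount — several tens of degrees.

Every shape is tilted by the same angle and the image corners show triangular fill wedges — a whole-image rotation by a non-right angle.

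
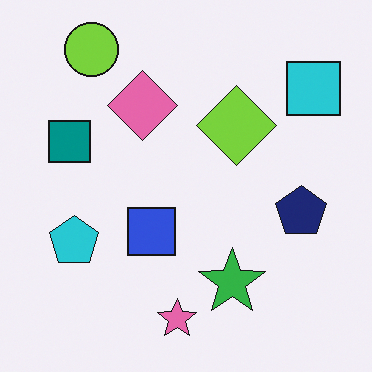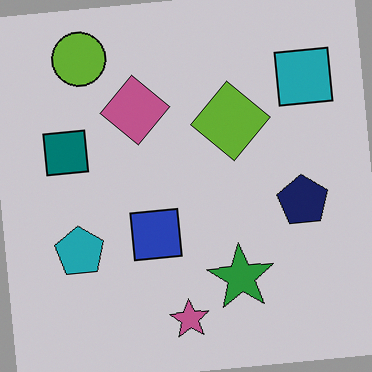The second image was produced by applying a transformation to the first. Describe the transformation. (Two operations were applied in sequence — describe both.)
It was rotated counter-clockwise by a few degrees, then slightly darkened.

Every shape is tilted by the same angle and the image corners show triangular fill wedges — a whole-image rotation by a non-right angle. Every pixel — background and shapes alike — is uniformly darkened.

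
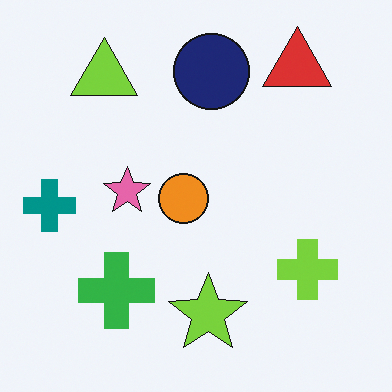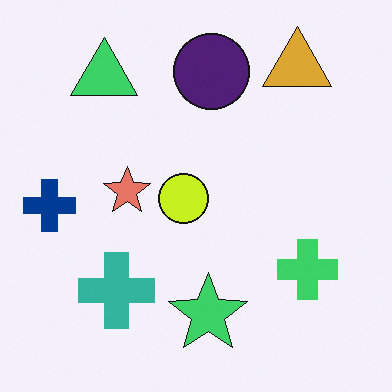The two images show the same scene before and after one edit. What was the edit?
The transformation is: hue-shifted slightly.

Every shape's color has rotated by the same amount around the hue wheel — a uniform hue shift.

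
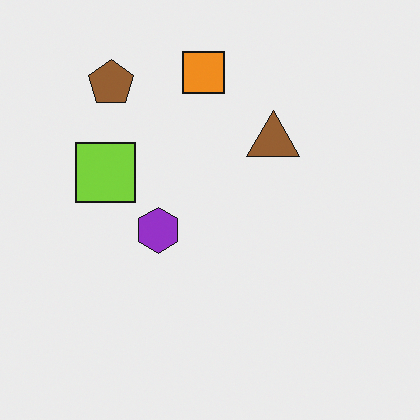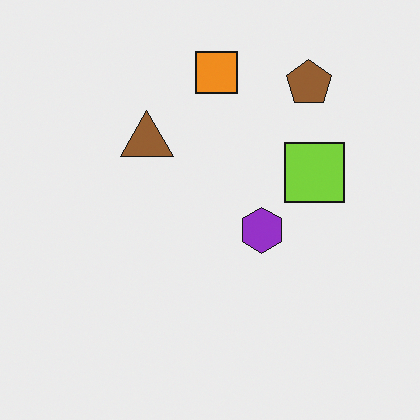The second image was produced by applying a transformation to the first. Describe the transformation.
Flipped horizontally (left ↔ right).

The lime square is in the left of the first image and the right of the second — shapes on opposite sides of the vertical midline have swapped in a mirror flip.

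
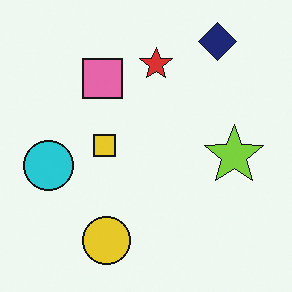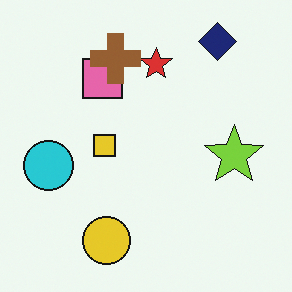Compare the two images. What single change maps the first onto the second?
This is the original image overlaid with an additional brown cross.

A brown cross appears in the second image that is absent from the first.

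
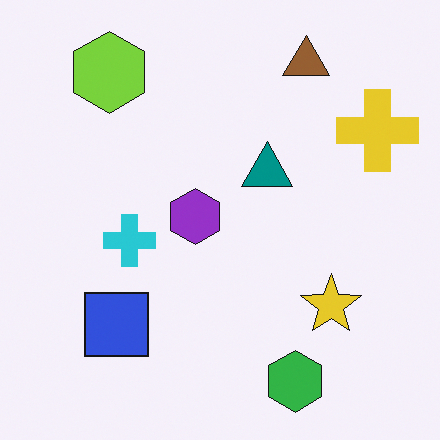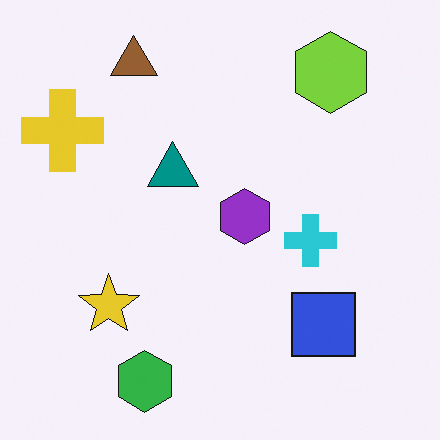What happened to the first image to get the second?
It was flipped horizontally (left ↔ right).

The yellow cross is in the top-right of the first image and the top-left of the second — shapes on opposite sides of the vertical midline have swapped in a mirror flip.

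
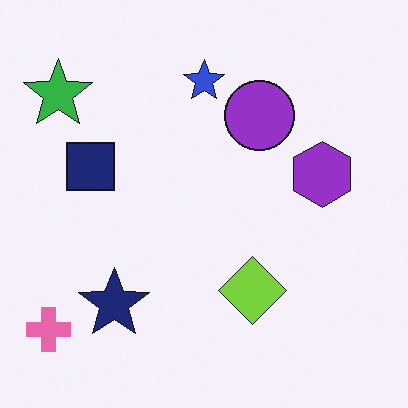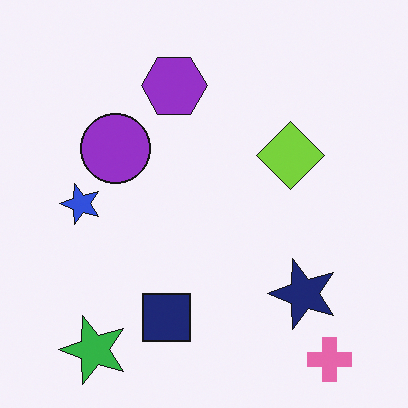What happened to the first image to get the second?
Rotated 90° counter-clockwise.

The pink cross sits in the bottom-left of the first image and the bottom-right of the second — consistent with a whole-image 90° counter-clockwise rotation.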